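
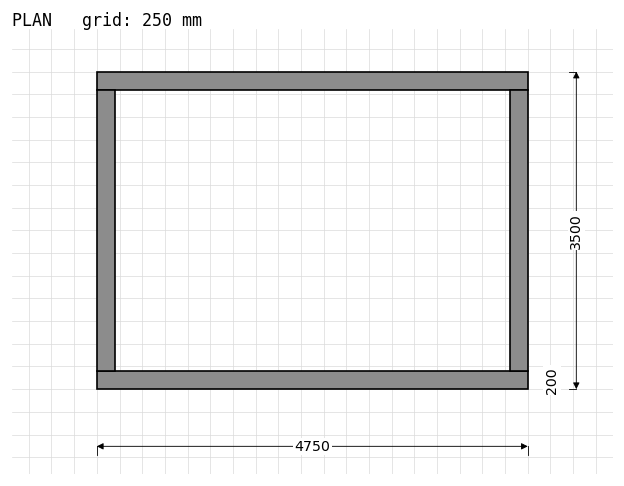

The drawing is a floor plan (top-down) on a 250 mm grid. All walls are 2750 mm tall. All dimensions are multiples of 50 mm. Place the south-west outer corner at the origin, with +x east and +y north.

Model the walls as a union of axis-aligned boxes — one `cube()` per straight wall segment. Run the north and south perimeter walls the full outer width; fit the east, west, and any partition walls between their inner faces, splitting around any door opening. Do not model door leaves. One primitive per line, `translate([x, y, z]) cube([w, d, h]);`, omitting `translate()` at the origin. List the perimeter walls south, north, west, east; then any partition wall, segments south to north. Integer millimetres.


cube([4750, 200, 2750]);
translate([0, 3300, 0]) cube([4750, 200, 2750]);
translate([0, 200, 0]) cube([200, 3100, 2750]);
translate([4550, 200, 0]) cube([200, 3100, 2750]);


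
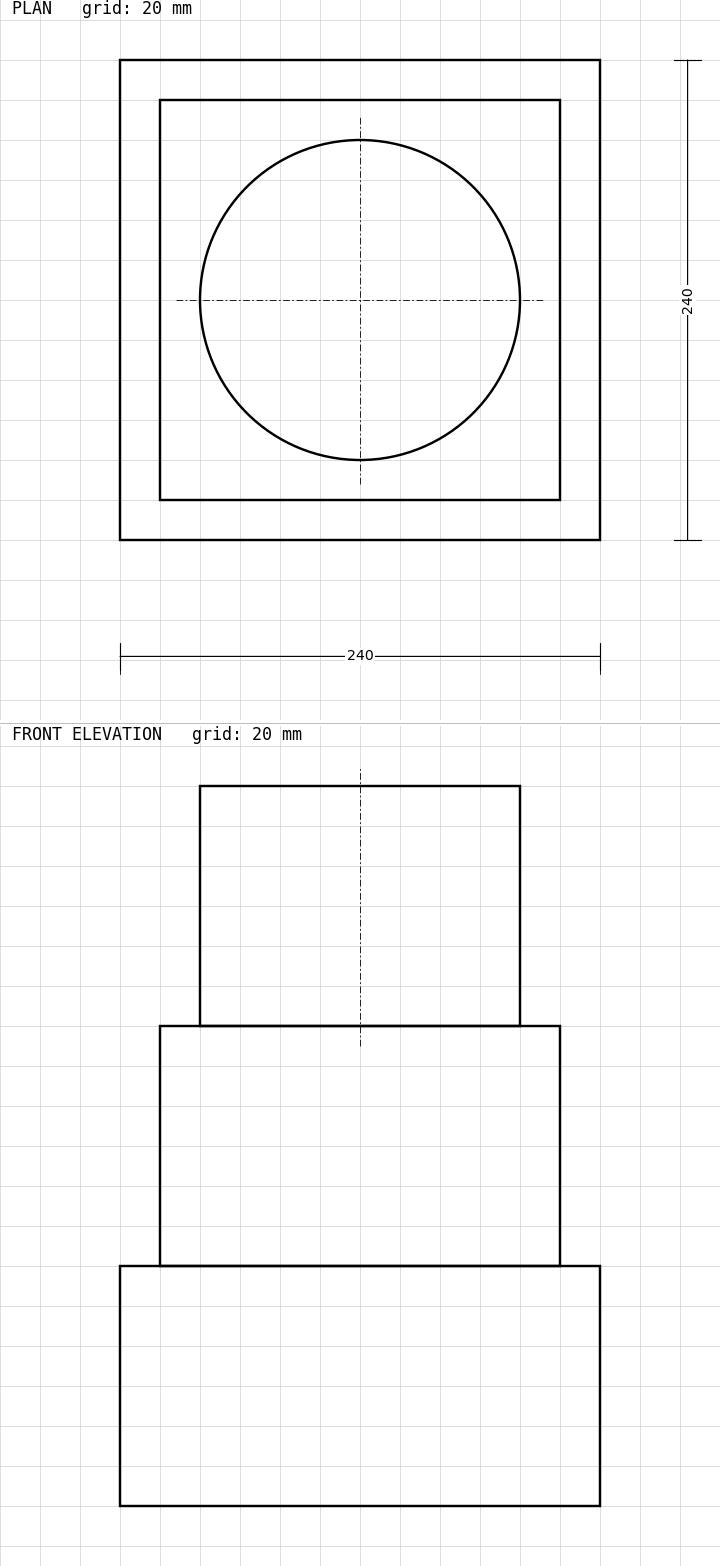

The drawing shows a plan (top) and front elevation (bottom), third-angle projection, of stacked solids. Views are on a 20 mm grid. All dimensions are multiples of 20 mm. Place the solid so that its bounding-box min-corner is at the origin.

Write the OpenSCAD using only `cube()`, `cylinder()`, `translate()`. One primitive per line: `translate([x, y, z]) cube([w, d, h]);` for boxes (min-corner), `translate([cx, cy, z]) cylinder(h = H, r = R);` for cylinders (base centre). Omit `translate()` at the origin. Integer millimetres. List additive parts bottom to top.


cube([240, 240, 120]);
translate([20, 20, 120]) cube([200, 200, 120]);
translate([120, 120, 240]) cylinder(h = 120, r = 80);


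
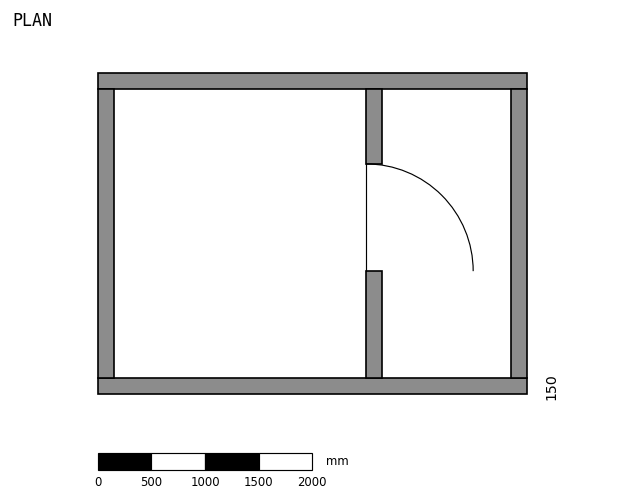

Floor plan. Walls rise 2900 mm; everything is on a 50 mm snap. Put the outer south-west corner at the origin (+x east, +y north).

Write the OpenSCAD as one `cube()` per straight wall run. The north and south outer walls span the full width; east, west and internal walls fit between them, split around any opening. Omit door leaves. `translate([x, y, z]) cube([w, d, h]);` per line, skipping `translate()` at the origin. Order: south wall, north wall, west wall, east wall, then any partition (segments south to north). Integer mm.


cube([4000, 150, 2900]);
translate([0, 2850, 0]) cube([4000, 150, 2900]);
translate([0, 150, 0]) cube([150, 2700, 2900]);
translate([3850, 150, 0]) cube([150, 2700, 2900]);
translate([2500, 150, 0]) cube([150, 1000, 2900]);
translate([2500, 2150, 0]) cube([150, 700, 2900]);


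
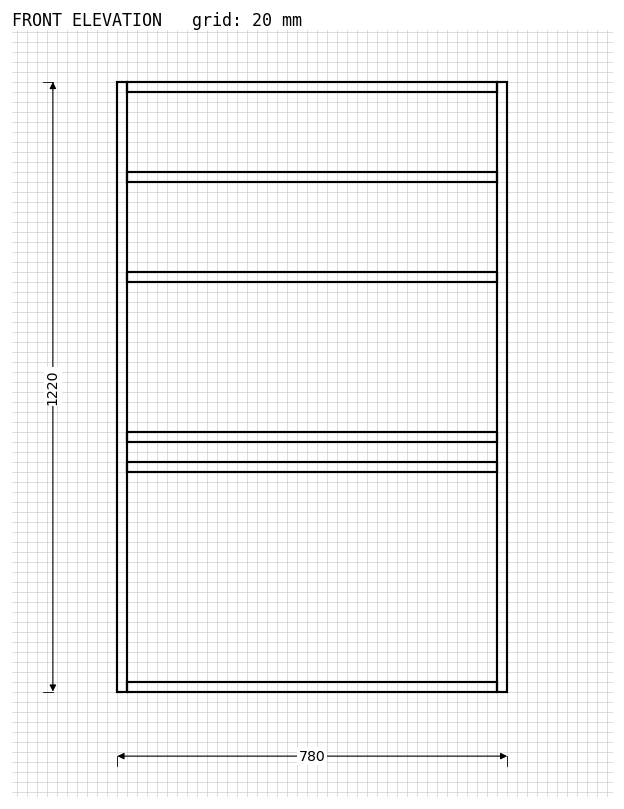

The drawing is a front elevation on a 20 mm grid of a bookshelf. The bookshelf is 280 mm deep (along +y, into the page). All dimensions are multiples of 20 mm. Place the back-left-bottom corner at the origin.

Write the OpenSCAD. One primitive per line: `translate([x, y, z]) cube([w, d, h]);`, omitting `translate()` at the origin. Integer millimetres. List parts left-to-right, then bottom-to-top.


cube([20, 280, 1220]);
translate([20, 0, 0]) cube([740, 280, 20]);
translate([20, 0, 440]) cube([740, 280, 20]);
translate([20, 0, 500]) cube([740, 280, 20]);
translate([20, 0, 820]) cube([740, 280, 20]);
translate([20, 0, 1020]) cube([740, 280, 20]);
translate([20, 0, 1200]) cube([740, 280, 20]);
translate([760, 0, 0]) cube([20, 280, 1220]);


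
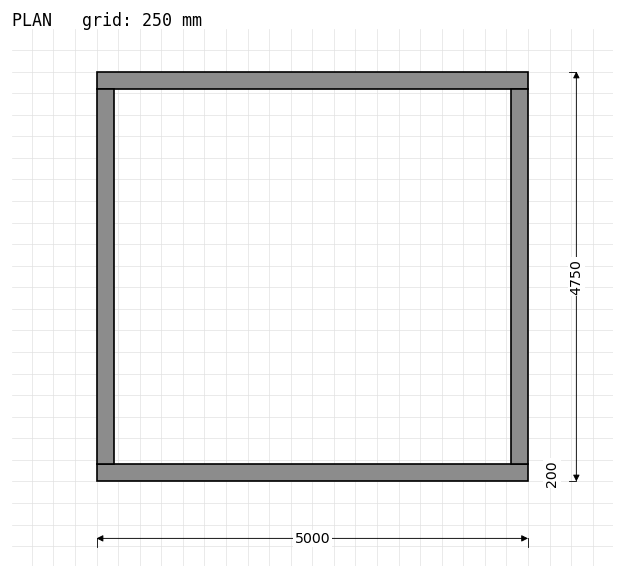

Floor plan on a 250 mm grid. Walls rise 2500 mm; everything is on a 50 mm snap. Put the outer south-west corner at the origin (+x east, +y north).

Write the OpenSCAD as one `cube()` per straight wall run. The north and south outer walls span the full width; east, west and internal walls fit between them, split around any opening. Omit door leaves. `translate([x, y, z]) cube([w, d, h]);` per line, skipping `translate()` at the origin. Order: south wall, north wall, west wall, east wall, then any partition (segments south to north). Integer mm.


cube([5000, 200, 2500]);
translate([0, 4550, 0]) cube([5000, 200, 2500]);
translate([0, 200, 0]) cube([200, 4350, 2500]);
translate([4800, 200, 0]) cube([200, 4350, 2500]);


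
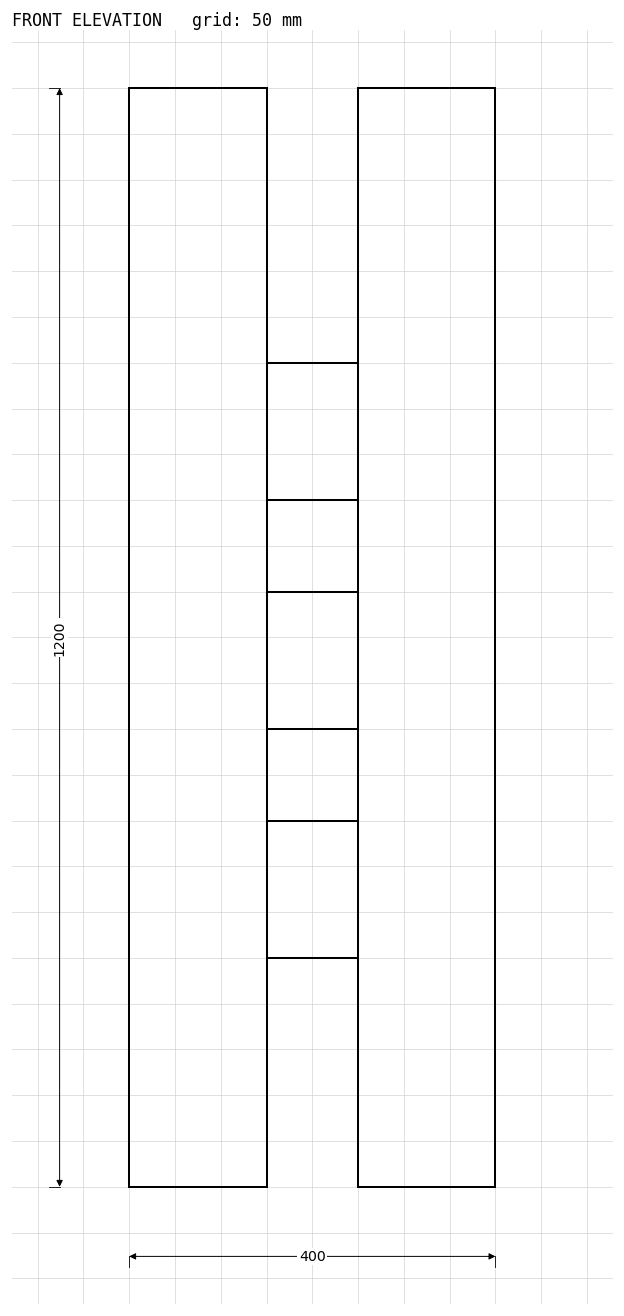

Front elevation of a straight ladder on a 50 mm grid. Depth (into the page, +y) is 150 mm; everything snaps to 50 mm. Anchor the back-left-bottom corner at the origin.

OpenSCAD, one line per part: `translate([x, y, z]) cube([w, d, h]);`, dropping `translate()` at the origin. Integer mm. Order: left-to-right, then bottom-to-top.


cube([150, 150, 1200]);
translate([150, 0, 250]) cube([100, 150, 150]);
translate([150, 0, 500]) cube([100, 150, 150]);
translate([150, 0, 750]) cube([100, 150, 150]);
translate([250, 0, 0]) cube([150, 150, 1200]);


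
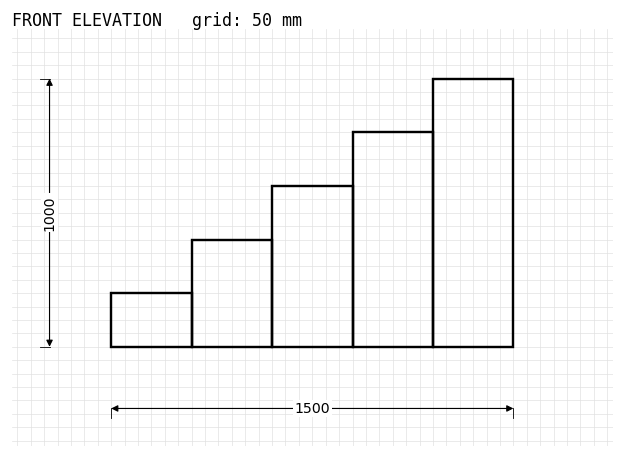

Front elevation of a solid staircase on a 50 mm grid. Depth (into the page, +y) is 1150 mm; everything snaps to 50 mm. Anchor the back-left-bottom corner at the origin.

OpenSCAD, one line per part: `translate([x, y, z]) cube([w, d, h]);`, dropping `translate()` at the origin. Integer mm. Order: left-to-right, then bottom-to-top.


cube([300, 1150, 200]);
translate([300, 0, 0]) cube([300, 1150, 400]);
translate([600, 0, 0]) cube([300, 1150, 600]);
translate([900, 0, 0]) cube([300, 1150, 800]);
translate([1200, 0, 0]) cube([300, 1150, 1000]);


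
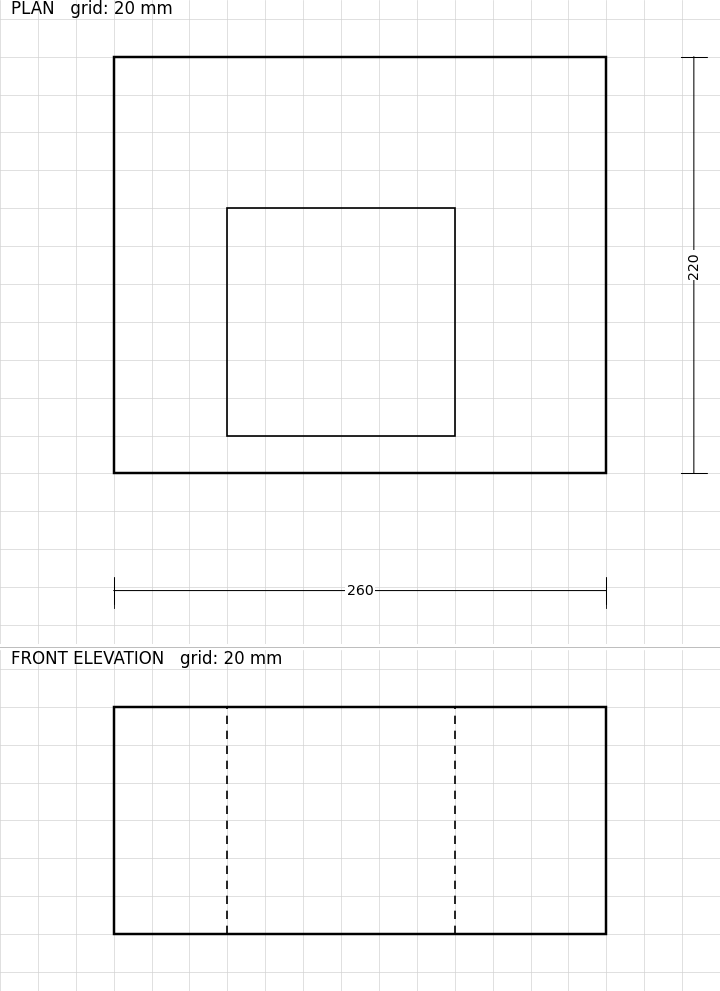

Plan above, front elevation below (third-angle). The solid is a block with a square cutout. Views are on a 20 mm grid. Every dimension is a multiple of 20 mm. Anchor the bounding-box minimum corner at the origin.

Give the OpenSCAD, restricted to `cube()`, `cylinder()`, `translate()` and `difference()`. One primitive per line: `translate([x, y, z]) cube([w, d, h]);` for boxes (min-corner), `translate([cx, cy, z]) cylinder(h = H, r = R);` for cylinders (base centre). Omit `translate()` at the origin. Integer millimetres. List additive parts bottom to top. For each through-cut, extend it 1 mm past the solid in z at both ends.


difference() {
  cube([260, 220, 120]);
  translate([60, 20, -1]) cube([120, 120, 122]);
}


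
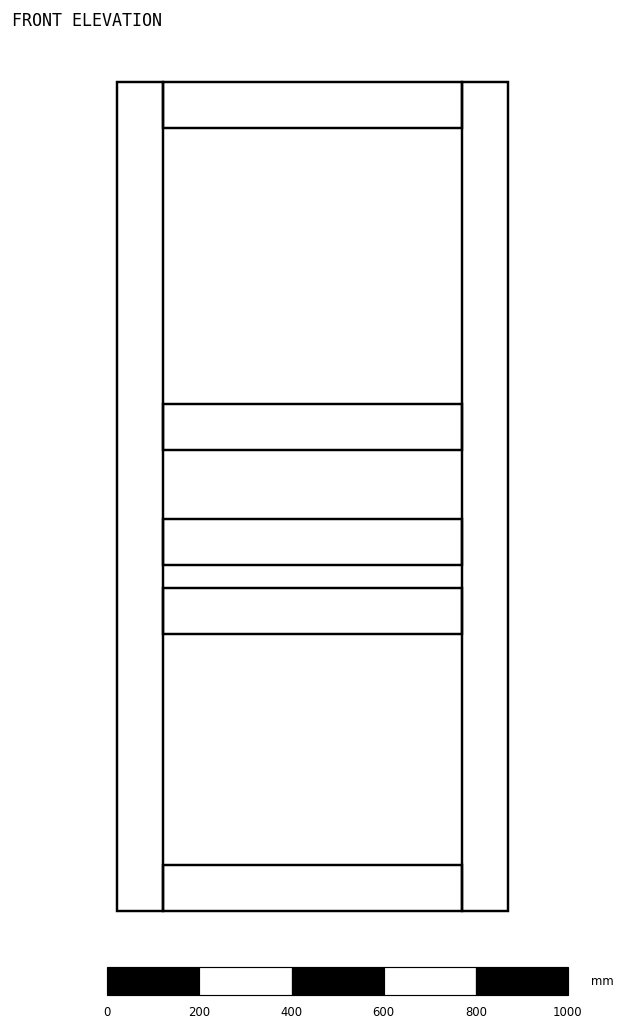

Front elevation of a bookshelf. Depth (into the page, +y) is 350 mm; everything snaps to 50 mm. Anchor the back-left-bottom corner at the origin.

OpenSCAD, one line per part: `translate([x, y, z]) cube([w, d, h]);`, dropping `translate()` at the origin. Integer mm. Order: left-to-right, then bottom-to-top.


cube([100, 350, 1800]);
translate([100, 0, 0]) cube([650, 350, 100]);
translate([100, 0, 600]) cube([650, 350, 100]);
translate([100, 0, 750]) cube([650, 350, 100]);
translate([100, 0, 1000]) cube([650, 350, 100]);
translate([100, 0, 1700]) cube([650, 350, 100]);
translate([750, 0, 0]) cube([100, 350, 1800]);


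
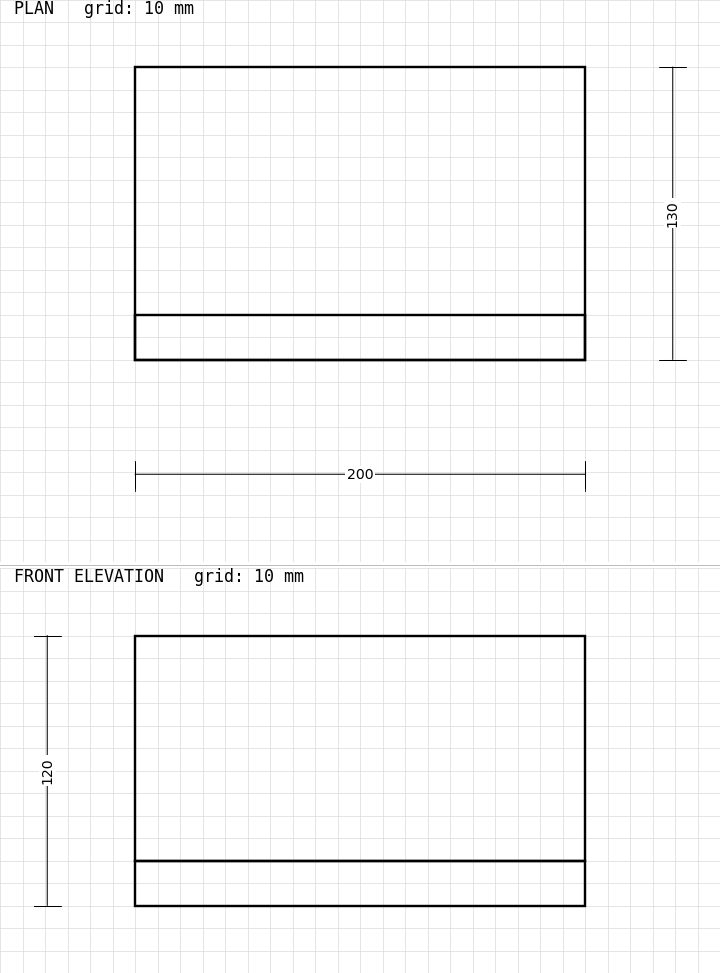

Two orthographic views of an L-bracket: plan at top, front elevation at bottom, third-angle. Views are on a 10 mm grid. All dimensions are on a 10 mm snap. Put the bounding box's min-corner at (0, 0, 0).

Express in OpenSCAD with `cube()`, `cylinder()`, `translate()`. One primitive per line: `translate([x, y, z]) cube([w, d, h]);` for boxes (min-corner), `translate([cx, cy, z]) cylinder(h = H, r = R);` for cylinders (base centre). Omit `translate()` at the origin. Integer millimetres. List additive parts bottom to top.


cube([200, 130, 20]);
translate([0, 0, 20]) cube([200, 20, 100]);


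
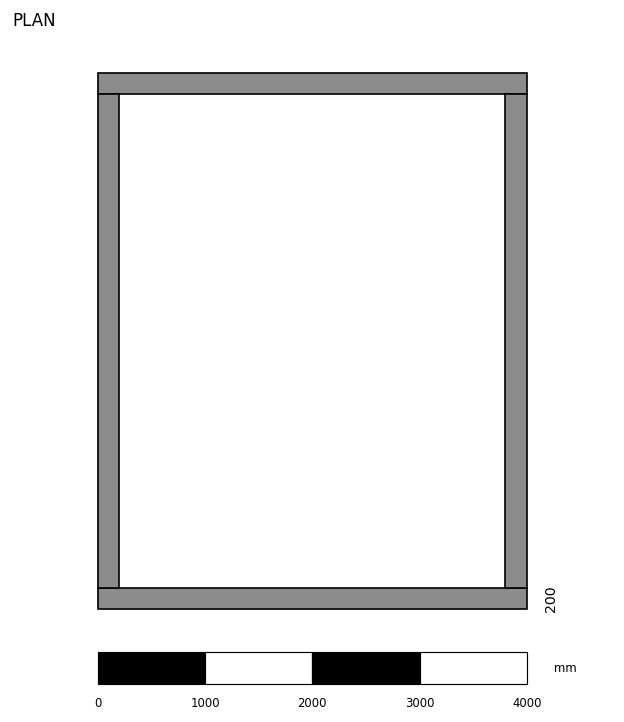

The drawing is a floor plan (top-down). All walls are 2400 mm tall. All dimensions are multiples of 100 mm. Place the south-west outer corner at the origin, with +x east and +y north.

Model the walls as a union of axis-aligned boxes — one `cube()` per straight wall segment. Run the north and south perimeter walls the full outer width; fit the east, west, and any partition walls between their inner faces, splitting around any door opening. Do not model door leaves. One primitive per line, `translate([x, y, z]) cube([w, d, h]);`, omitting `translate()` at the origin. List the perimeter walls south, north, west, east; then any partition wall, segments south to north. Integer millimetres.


cube([4000, 200, 2400]);
translate([0, 4800, 0]) cube([4000, 200, 2400]);
translate([0, 200, 0]) cube([200, 4600, 2400]);
translate([3800, 200, 0]) cube([200, 4600, 2400]);


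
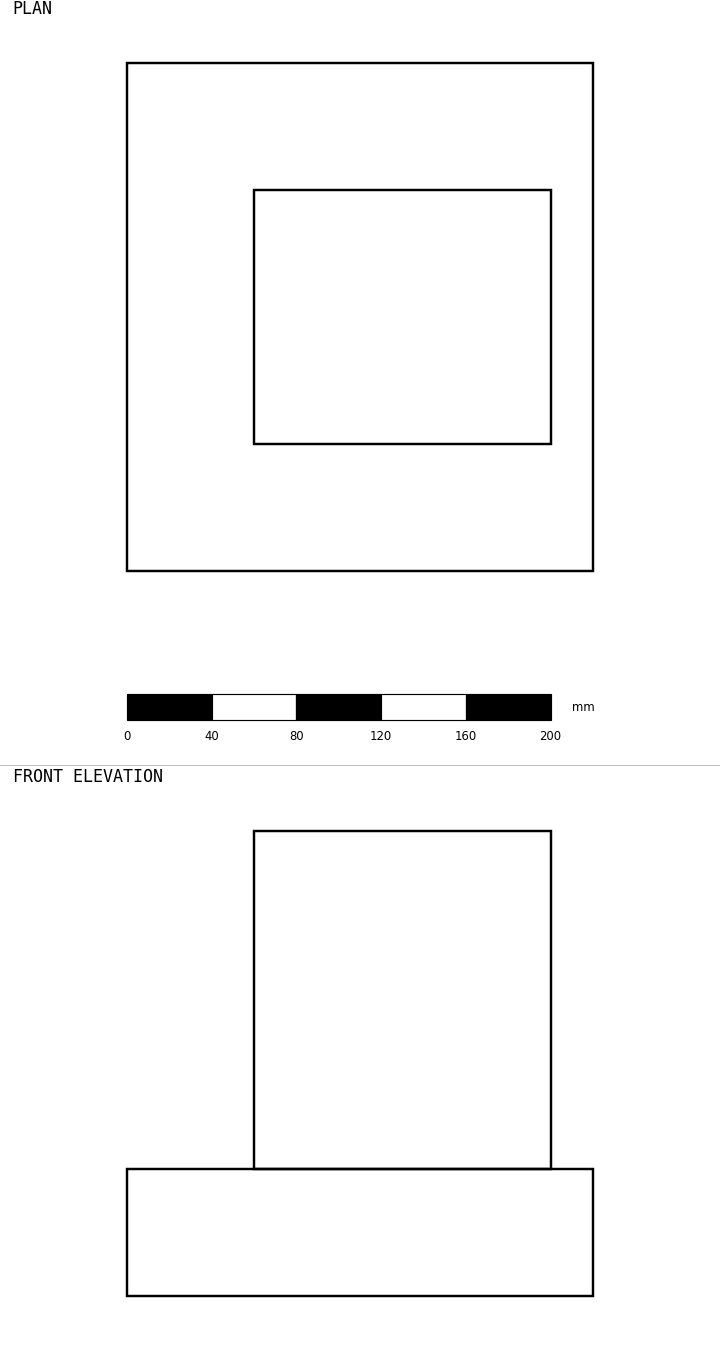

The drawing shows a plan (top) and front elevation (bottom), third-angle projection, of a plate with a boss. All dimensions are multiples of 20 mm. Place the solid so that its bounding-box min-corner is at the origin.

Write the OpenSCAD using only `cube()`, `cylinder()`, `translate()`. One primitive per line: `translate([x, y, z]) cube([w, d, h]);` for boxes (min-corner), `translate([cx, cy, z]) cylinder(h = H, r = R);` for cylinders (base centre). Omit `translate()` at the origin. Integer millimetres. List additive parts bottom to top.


cube([220, 240, 60]);
translate([60, 60, 60]) cube([140, 120, 160]);


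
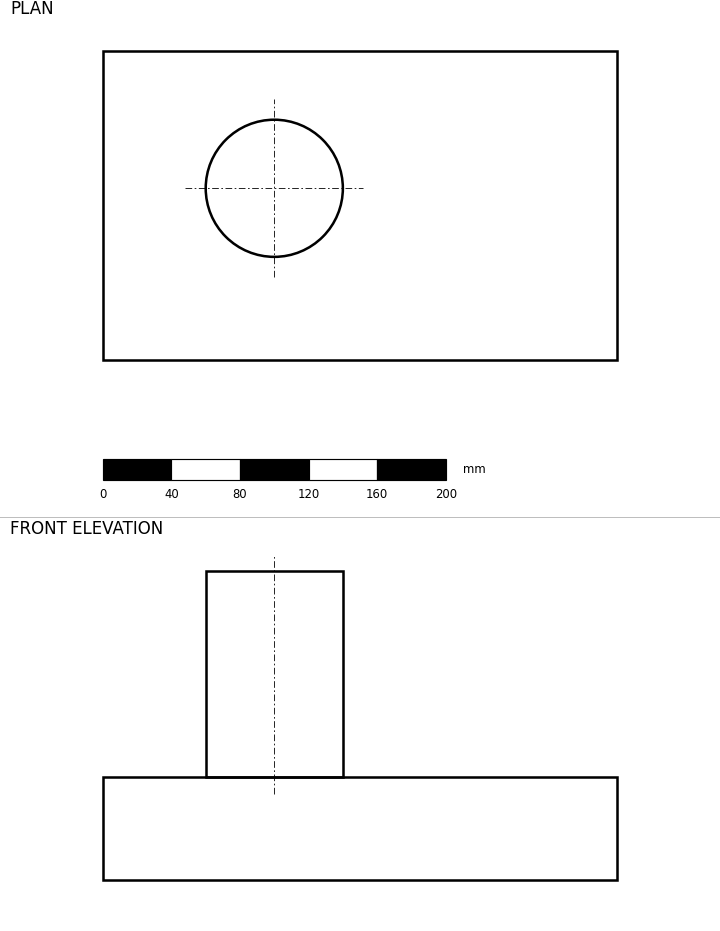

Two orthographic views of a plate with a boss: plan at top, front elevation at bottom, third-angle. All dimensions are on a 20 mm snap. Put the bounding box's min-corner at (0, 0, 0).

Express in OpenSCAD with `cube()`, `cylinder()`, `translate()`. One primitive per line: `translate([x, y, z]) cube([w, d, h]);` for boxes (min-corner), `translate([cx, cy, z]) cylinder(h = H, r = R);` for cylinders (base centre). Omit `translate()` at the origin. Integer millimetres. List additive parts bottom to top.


cube([300, 180, 60]);
translate([100, 100, 60]) cylinder(h = 120, r = 40);


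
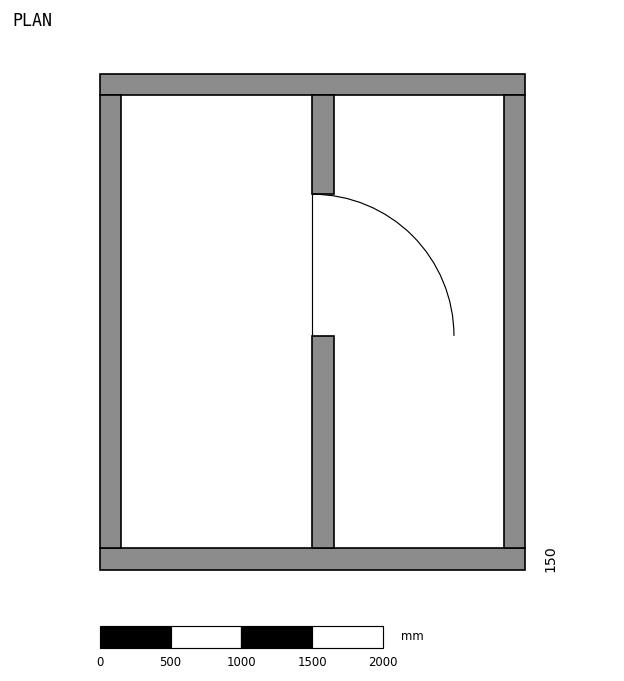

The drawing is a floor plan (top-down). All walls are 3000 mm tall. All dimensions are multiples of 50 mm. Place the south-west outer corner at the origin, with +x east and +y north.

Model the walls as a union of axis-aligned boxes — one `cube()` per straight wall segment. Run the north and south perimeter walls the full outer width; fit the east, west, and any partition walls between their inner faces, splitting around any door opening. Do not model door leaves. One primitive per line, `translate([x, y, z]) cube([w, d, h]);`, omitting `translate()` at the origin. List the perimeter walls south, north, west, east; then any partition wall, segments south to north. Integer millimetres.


cube([3000, 150, 3000]);
translate([0, 3350, 0]) cube([3000, 150, 3000]);
translate([0, 150, 0]) cube([150, 3200, 3000]);
translate([2850, 150, 0]) cube([150, 3200, 3000]);
translate([1500, 150, 0]) cube([150, 1500, 3000]);
translate([1500, 2650, 0]) cube([150, 700, 3000]);


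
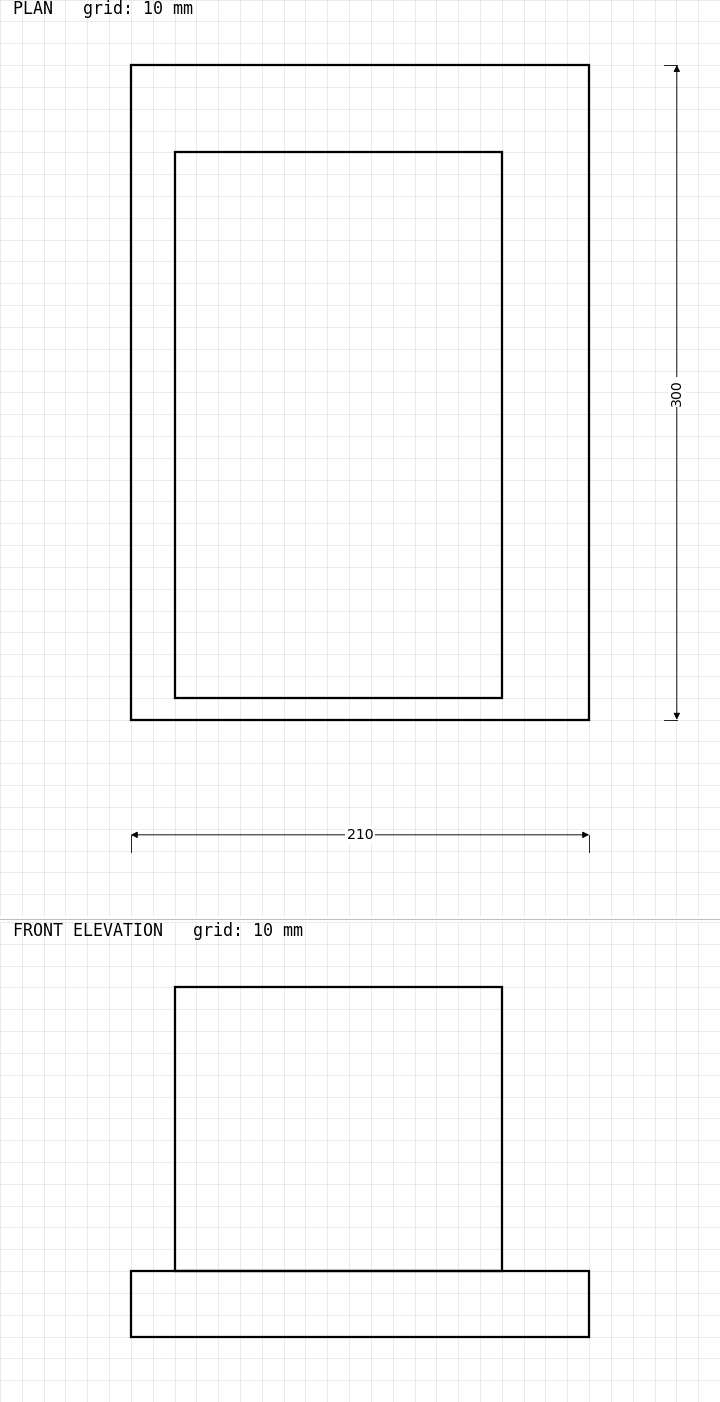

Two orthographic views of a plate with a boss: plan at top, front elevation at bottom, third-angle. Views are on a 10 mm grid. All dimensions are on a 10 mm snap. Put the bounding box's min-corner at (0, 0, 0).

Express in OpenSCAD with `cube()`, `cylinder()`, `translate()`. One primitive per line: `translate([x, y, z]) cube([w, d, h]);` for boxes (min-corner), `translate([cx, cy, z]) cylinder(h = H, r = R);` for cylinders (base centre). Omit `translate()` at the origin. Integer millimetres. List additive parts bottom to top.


cube([210, 300, 30]);
translate([20, 10, 30]) cube([150, 250, 130]);


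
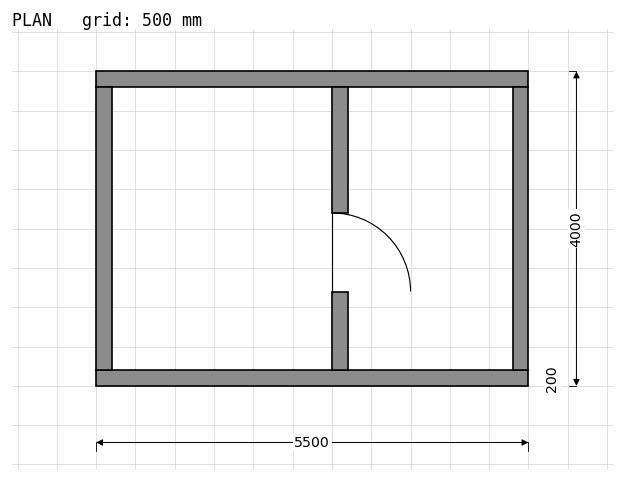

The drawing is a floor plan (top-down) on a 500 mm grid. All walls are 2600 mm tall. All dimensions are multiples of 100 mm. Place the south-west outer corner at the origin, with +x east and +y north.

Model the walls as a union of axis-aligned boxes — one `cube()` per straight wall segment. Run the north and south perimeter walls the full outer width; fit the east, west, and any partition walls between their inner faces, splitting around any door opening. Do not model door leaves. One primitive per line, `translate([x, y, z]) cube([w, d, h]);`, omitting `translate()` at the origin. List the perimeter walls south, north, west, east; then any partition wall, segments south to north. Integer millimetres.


cube([5500, 200, 2600]);
translate([0, 3800, 0]) cube([5500, 200, 2600]);
translate([0, 200, 0]) cube([200, 3600, 2600]);
translate([5300, 200, 0]) cube([200, 3600, 2600]);
translate([3000, 200, 0]) cube([200, 1000, 2600]);
translate([3000, 2200, 0]) cube([200, 1600, 2600]);


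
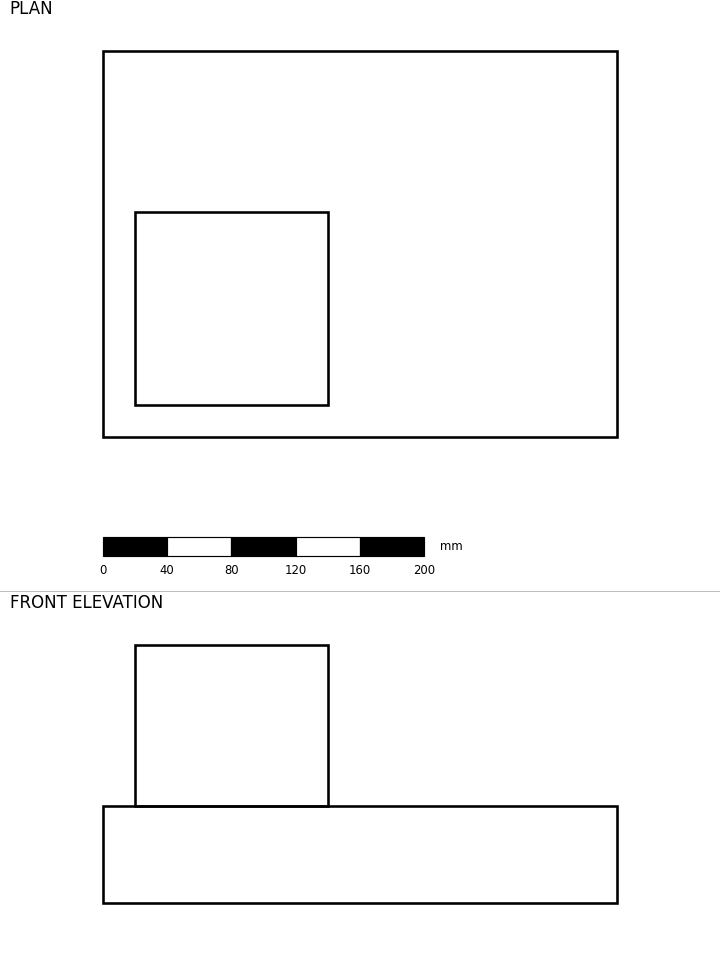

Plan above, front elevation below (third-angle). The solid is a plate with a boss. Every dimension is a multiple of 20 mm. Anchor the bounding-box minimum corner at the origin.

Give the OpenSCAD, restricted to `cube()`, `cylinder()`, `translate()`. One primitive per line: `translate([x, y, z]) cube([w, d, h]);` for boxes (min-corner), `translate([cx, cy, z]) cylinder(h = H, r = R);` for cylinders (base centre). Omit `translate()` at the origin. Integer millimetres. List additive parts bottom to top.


cube([320, 240, 60]);
translate([20, 20, 60]) cube([120, 120, 100]);


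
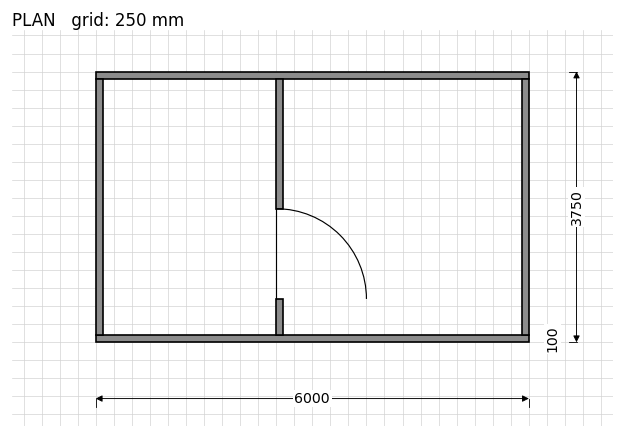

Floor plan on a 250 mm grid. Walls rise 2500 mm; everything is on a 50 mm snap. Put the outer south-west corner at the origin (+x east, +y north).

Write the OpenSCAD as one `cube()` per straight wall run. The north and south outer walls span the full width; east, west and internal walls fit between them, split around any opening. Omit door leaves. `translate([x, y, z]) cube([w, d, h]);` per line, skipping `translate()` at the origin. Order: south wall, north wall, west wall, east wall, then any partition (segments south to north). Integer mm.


cube([6000, 100, 2500]);
translate([0, 3650, 0]) cube([6000, 100, 2500]);
translate([0, 100, 0]) cube([100, 3550, 2500]);
translate([5900, 100, 0]) cube([100, 3550, 2500]);
translate([2500, 100, 0]) cube([100, 500, 2500]);
translate([2500, 1850, 0]) cube([100, 1800, 2500]);


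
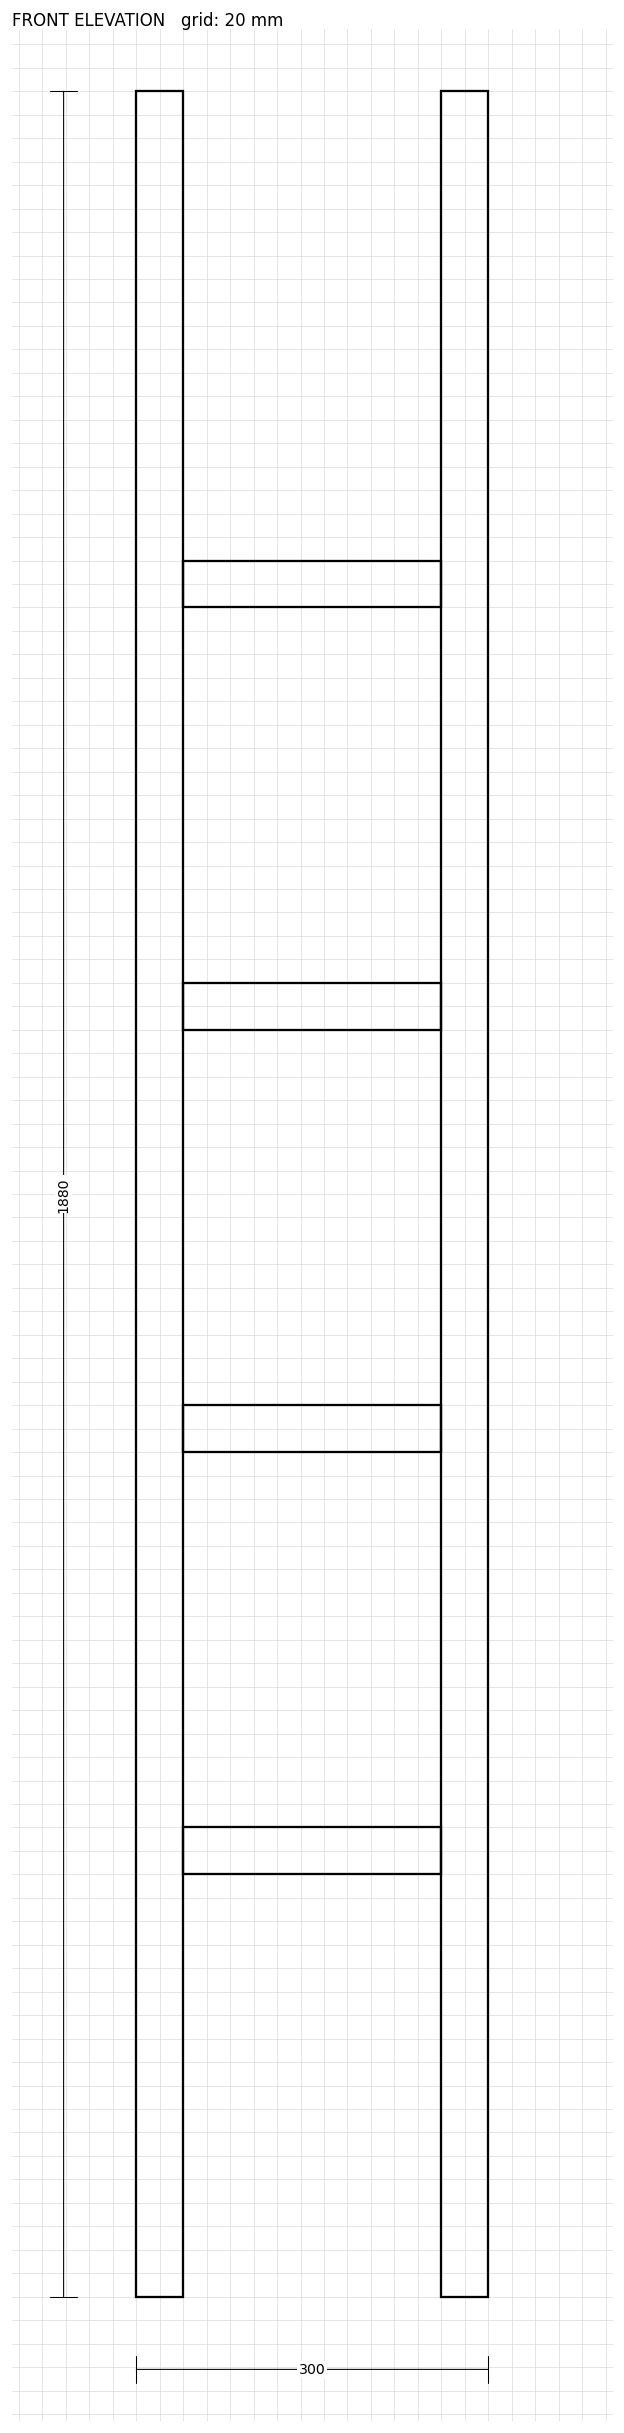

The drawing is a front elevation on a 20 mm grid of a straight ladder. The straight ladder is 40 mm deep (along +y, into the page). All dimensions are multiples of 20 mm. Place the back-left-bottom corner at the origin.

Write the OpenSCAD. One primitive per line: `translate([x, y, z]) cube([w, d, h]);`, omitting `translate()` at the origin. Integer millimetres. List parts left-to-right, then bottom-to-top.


cube([40, 40, 1880]);
translate([40, 0, 360]) cube([220, 40, 40]);
translate([40, 0, 720]) cube([220, 40, 40]);
translate([40, 0, 1080]) cube([220, 40, 40]);
translate([40, 0, 1440]) cube([220, 40, 40]);
translate([260, 0, 0]) cube([40, 40, 1880]);


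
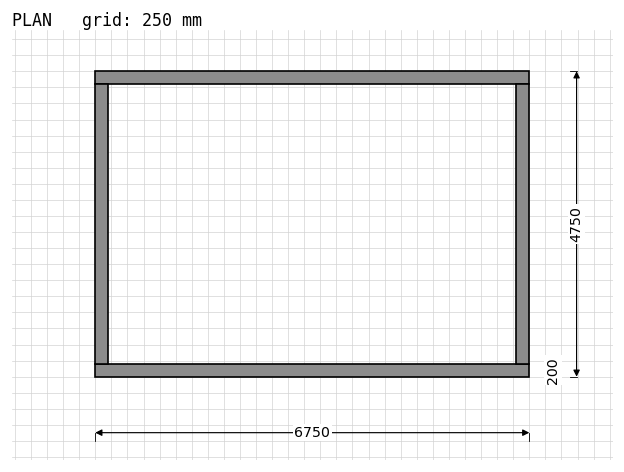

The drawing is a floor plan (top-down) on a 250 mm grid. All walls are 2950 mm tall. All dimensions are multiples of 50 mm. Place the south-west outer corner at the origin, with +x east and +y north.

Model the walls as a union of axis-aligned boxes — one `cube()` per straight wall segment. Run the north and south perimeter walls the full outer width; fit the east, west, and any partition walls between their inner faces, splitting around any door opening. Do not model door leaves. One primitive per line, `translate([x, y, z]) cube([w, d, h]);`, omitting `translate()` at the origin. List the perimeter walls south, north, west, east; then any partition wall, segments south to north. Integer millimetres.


cube([6750, 200, 2950]);
translate([0, 4550, 0]) cube([6750, 200, 2950]);
translate([0, 200, 0]) cube([200, 4350, 2950]);
translate([6550, 200, 0]) cube([200, 4350, 2950]);


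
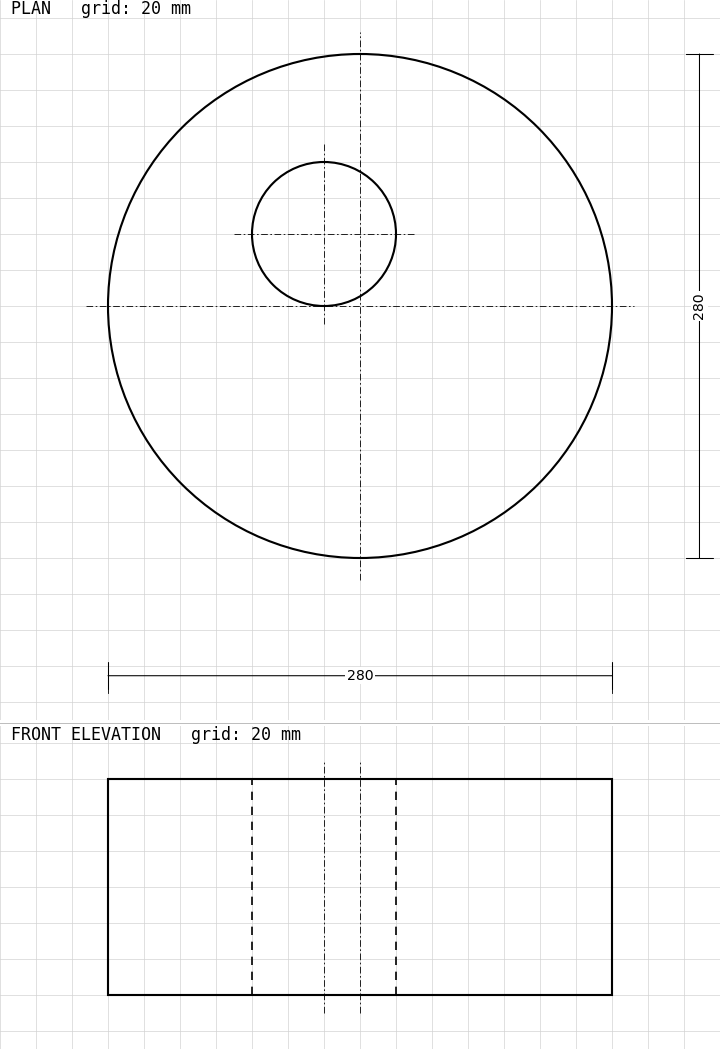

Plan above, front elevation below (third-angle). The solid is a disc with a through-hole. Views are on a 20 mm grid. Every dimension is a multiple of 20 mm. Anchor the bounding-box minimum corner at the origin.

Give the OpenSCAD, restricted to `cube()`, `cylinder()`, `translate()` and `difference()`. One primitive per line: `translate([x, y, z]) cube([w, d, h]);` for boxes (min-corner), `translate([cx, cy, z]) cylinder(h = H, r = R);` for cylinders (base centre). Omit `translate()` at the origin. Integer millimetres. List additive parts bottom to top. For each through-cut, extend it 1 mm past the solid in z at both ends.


difference() {
  translate([140, 140, 0]) cylinder(h = 120, r = 140);
  translate([120, 180, -1]) cylinder(h = 122, r = 40);
}


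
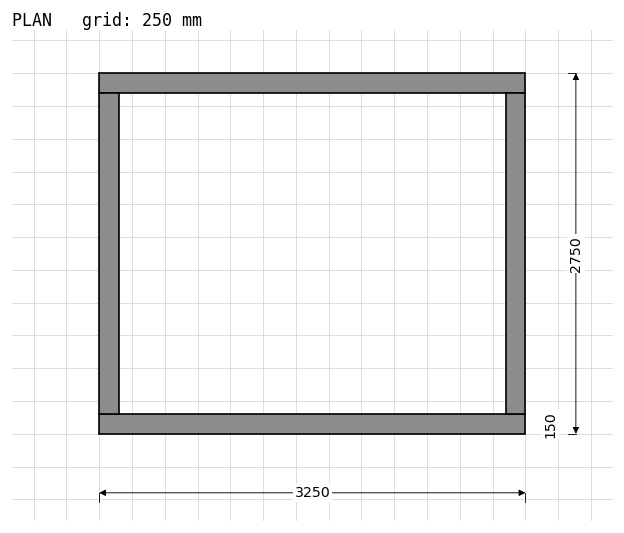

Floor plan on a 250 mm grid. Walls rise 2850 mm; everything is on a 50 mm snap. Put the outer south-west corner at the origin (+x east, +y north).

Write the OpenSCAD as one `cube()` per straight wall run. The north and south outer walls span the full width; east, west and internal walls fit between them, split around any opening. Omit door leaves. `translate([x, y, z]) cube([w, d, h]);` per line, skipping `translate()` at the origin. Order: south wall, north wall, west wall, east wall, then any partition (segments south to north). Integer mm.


cube([3250, 150, 2850]);
translate([0, 2600, 0]) cube([3250, 150, 2850]);
translate([0, 150, 0]) cube([150, 2450, 2850]);
translate([3100, 150, 0]) cube([150, 2450, 2850]);


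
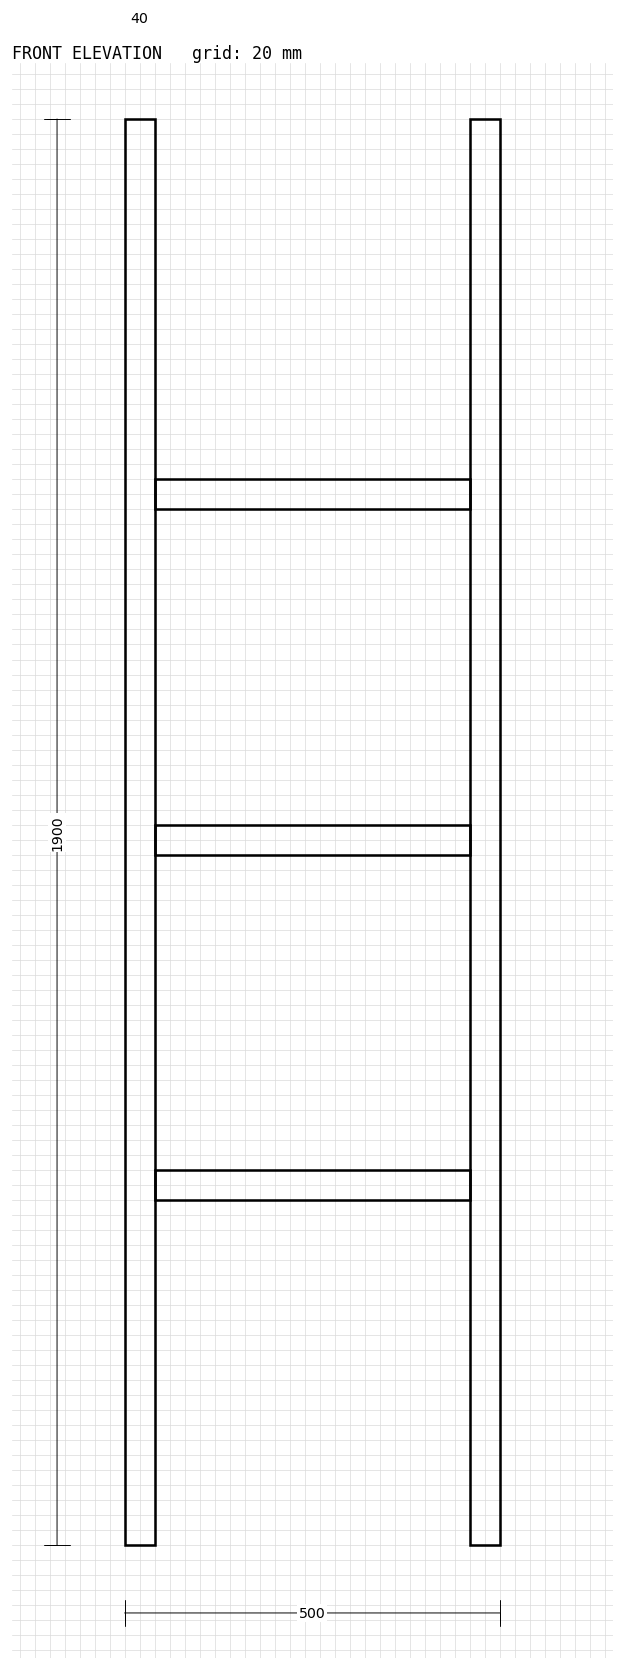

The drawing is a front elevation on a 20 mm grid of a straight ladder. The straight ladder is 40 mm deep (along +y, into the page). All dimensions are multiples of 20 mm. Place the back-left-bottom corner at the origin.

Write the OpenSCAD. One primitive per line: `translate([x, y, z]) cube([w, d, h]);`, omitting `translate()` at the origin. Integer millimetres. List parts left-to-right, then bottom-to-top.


cube([40, 40, 1900]);
translate([40, 0, 460]) cube([420, 40, 40]);
translate([40, 0, 920]) cube([420, 40, 40]);
translate([40, 0, 1380]) cube([420, 40, 40]);
translate([460, 0, 0]) cube([40, 40, 1900]);


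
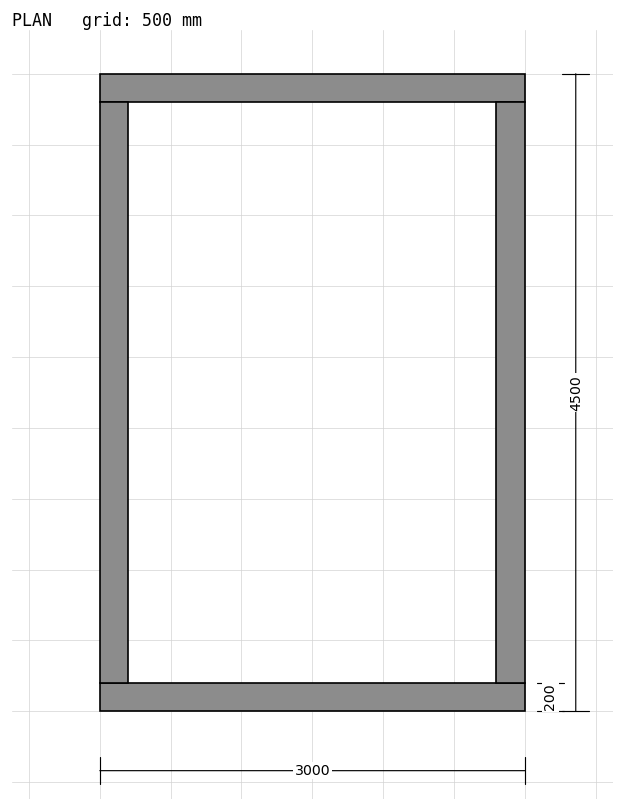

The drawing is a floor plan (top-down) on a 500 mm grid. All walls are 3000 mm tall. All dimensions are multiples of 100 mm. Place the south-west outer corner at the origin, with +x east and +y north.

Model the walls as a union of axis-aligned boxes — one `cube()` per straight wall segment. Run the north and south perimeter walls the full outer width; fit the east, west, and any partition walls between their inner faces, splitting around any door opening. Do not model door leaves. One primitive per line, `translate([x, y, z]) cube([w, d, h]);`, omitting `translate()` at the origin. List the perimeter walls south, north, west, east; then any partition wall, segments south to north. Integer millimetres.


cube([3000, 200, 3000]);
translate([0, 4300, 0]) cube([3000, 200, 3000]);
translate([0, 200, 0]) cube([200, 4100, 3000]);
translate([2800, 200, 0]) cube([200, 4100, 3000]);


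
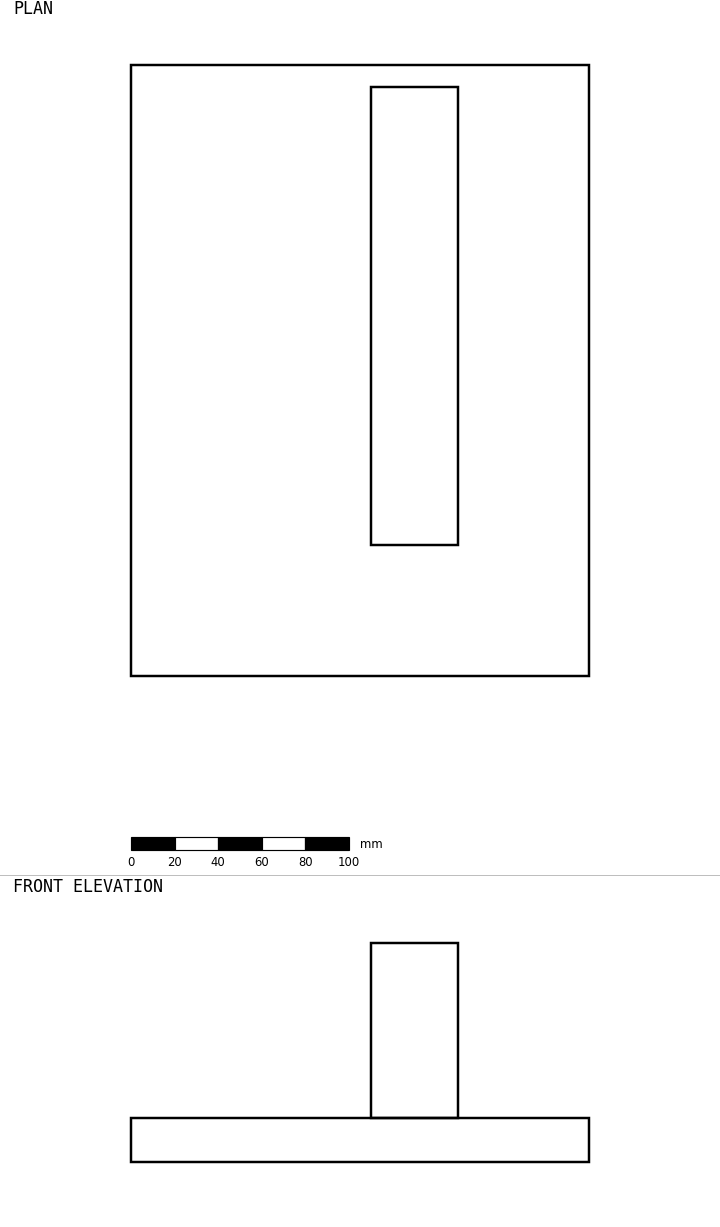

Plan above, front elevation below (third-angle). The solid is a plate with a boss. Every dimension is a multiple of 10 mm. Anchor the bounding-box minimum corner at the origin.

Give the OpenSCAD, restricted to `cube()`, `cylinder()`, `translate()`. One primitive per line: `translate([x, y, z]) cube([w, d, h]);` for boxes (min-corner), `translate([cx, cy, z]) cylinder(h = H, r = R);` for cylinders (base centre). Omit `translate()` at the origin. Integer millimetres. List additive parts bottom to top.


cube([210, 280, 20]);
translate([110, 60, 20]) cube([40, 210, 80]);


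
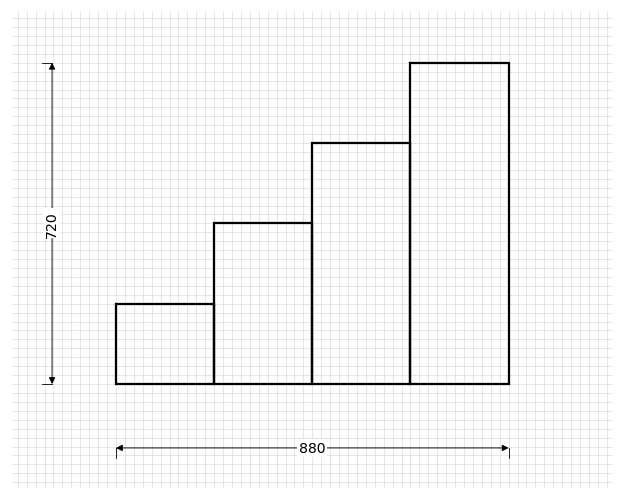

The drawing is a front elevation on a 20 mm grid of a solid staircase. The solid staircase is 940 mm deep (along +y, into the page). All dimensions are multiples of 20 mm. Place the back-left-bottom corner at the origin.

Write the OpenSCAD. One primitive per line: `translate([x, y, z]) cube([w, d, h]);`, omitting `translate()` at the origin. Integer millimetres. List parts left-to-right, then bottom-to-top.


cube([220, 940, 180]);
translate([220, 0, 0]) cube([220, 940, 360]);
translate([440, 0, 0]) cube([220, 940, 540]);
translate([660, 0, 0]) cube([220, 940, 720]);


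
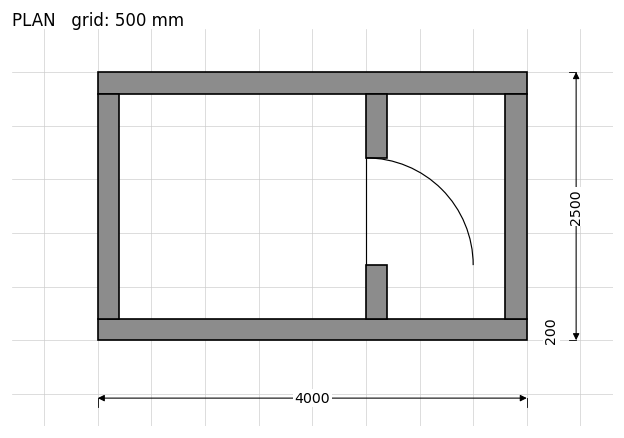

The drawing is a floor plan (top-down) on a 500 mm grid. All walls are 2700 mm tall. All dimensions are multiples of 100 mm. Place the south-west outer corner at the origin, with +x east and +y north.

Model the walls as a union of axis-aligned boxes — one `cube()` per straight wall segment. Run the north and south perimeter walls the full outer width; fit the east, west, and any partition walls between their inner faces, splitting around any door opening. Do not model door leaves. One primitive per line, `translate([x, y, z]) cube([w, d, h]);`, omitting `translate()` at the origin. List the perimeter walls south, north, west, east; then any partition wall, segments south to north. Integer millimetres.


cube([4000, 200, 2700]);
translate([0, 2300, 0]) cube([4000, 200, 2700]);
translate([0, 200, 0]) cube([200, 2100, 2700]);
translate([3800, 200, 0]) cube([200, 2100, 2700]);
translate([2500, 200, 0]) cube([200, 500, 2700]);
translate([2500, 1700, 0]) cube([200, 600, 2700]);


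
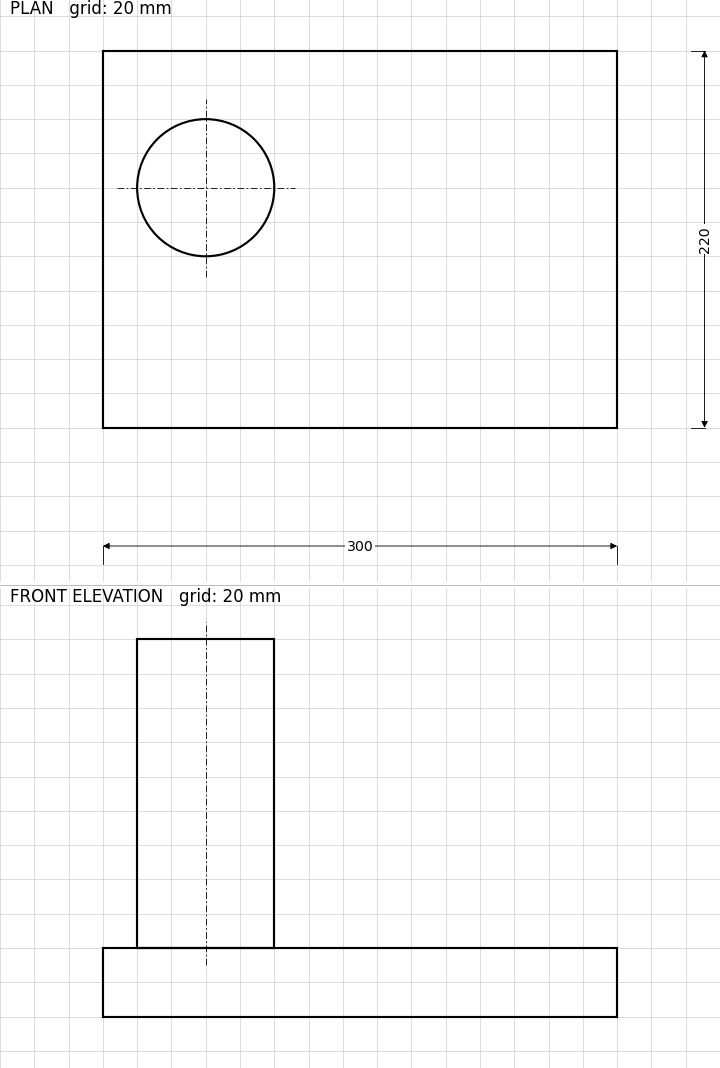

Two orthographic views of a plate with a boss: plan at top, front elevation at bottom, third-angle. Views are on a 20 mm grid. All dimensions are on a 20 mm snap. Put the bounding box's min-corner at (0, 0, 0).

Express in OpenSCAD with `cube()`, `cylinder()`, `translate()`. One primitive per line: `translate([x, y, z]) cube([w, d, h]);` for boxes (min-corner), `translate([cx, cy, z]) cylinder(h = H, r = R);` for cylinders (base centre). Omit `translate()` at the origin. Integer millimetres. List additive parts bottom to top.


cube([300, 220, 40]);
translate([60, 140, 40]) cylinder(h = 180, r = 40);


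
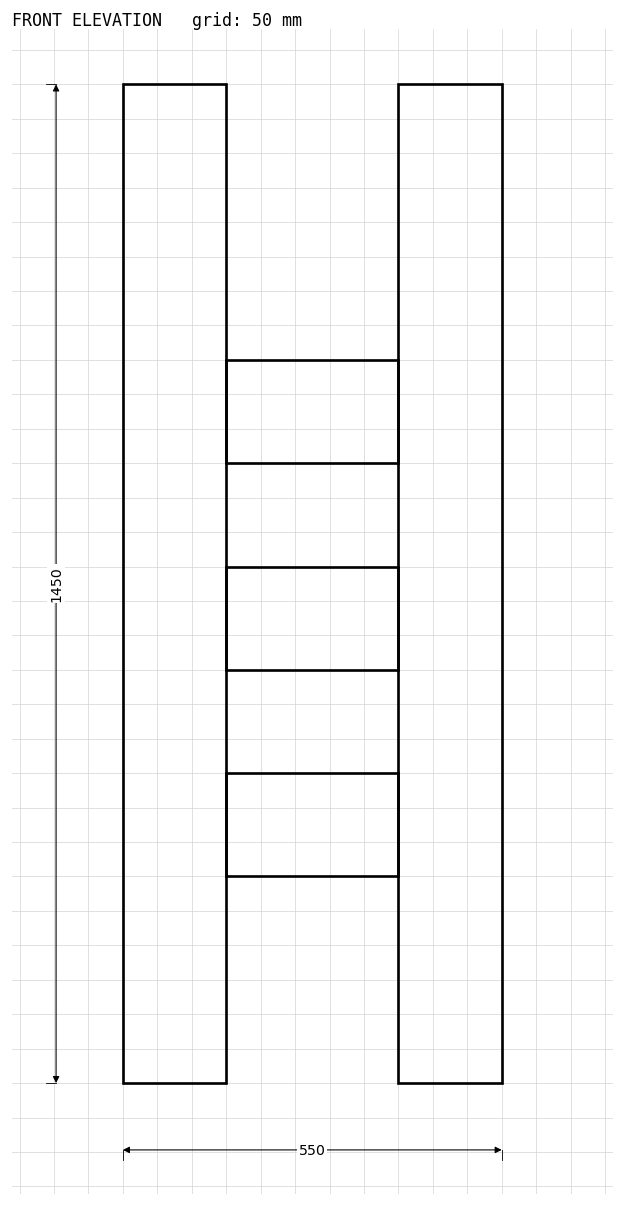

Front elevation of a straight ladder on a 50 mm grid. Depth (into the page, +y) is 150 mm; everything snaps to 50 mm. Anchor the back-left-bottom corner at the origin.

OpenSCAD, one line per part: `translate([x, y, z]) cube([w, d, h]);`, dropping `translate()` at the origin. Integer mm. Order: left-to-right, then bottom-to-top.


cube([150, 150, 1450]);
translate([150, 0, 300]) cube([250, 150, 150]);
translate([150, 0, 600]) cube([250, 150, 150]);
translate([150, 0, 900]) cube([250, 150, 150]);
translate([400, 0, 0]) cube([150, 150, 1450]);


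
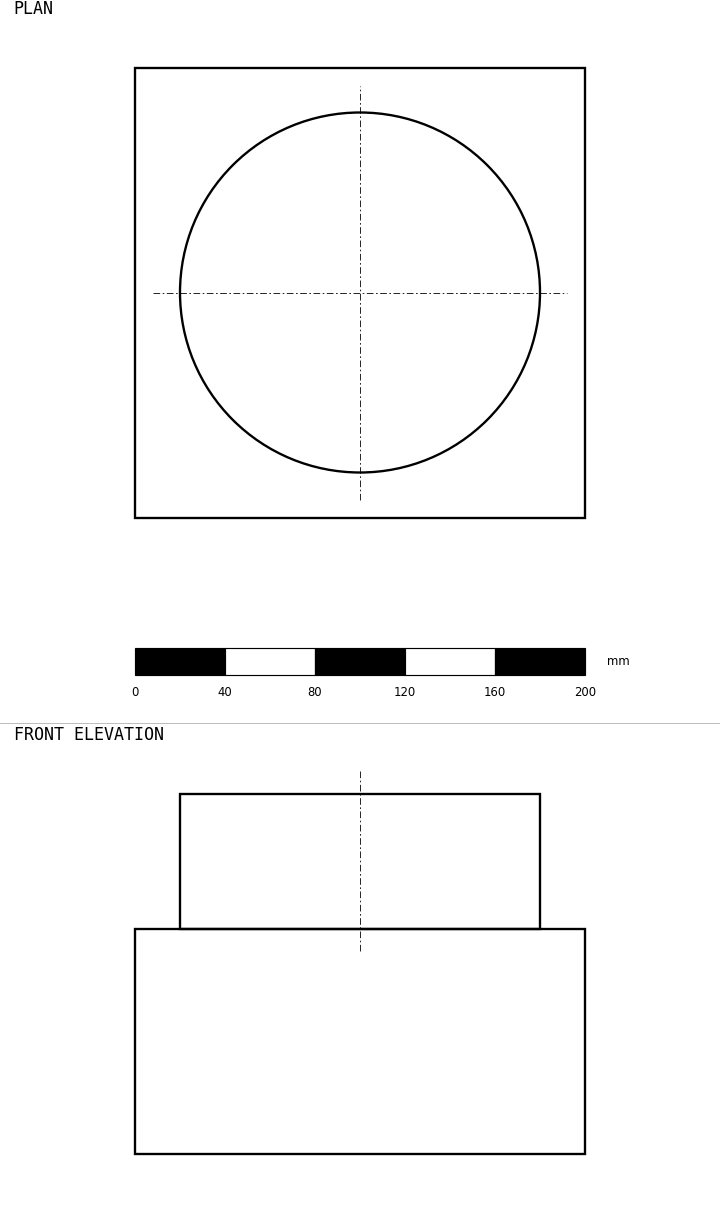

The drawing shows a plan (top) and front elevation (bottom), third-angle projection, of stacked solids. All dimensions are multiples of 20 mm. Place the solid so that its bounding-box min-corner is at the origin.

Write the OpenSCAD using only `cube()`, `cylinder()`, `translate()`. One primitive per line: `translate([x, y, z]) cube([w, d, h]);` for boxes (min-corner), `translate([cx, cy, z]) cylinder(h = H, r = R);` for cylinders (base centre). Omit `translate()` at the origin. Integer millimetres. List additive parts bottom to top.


cube([200, 200, 100]);
translate([100, 100, 100]) cylinder(h = 60, r = 80);


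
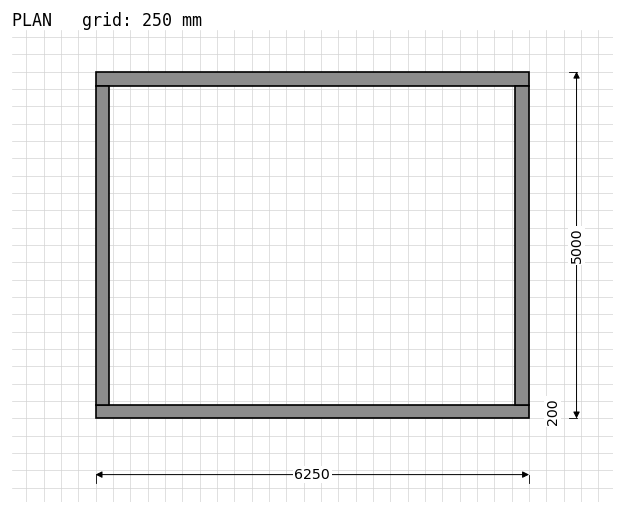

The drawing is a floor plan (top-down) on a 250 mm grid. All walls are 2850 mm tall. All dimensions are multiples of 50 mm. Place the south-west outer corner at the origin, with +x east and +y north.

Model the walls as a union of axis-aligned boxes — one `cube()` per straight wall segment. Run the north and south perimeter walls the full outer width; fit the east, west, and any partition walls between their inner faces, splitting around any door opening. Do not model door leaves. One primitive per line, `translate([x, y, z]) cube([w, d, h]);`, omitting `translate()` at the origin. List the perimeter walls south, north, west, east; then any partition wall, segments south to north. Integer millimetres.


cube([6250, 200, 2850]);
translate([0, 4800, 0]) cube([6250, 200, 2850]);
translate([0, 200, 0]) cube([200, 4600, 2850]);
translate([6050, 200, 0]) cube([200, 4600, 2850]);


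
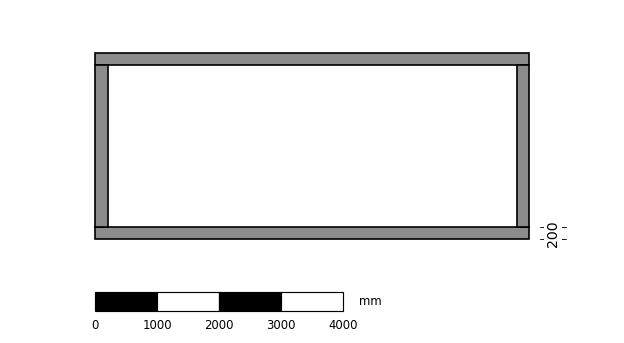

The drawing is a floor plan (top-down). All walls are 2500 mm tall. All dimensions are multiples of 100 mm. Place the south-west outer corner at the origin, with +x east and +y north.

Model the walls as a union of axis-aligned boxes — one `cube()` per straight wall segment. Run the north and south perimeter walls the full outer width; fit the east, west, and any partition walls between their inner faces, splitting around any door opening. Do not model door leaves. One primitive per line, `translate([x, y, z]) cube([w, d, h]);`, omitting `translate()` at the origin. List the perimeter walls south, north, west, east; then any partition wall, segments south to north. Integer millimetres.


cube([7000, 200, 2500]);
translate([0, 2800, 0]) cube([7000, 200, 2500]);
translate([0, 200, 0]) cube([200, 2600, 2500]);
translate([6800, 200, 0]) cube([200, 2600, 2500]);


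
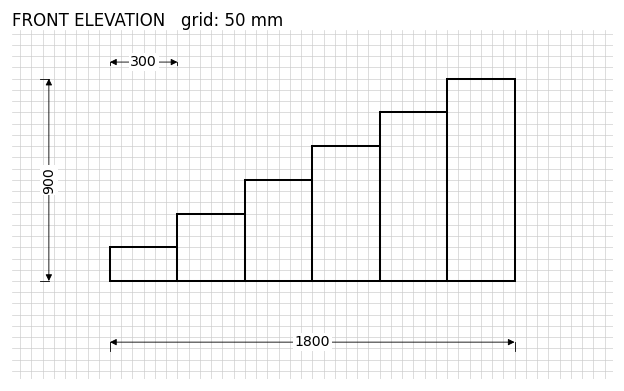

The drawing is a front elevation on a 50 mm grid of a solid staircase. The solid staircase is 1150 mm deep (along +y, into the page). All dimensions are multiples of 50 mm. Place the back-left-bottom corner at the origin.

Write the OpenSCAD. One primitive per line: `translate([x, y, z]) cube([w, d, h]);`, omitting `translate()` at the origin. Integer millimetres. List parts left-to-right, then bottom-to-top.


cube([300, 1150, 150]);
translate([300, 0, 0]) cube([300, 1150, 300]);
translate([600, 0, 0]) cube([300, 1150, 450]);
translate([900, 0, 0]) cube([300, 1150, 600]);
translate([1200, 0, 0]) cube([300, 1150, 750]);
translate([1500, 0, 0]) cube([300, 1150, 900]);


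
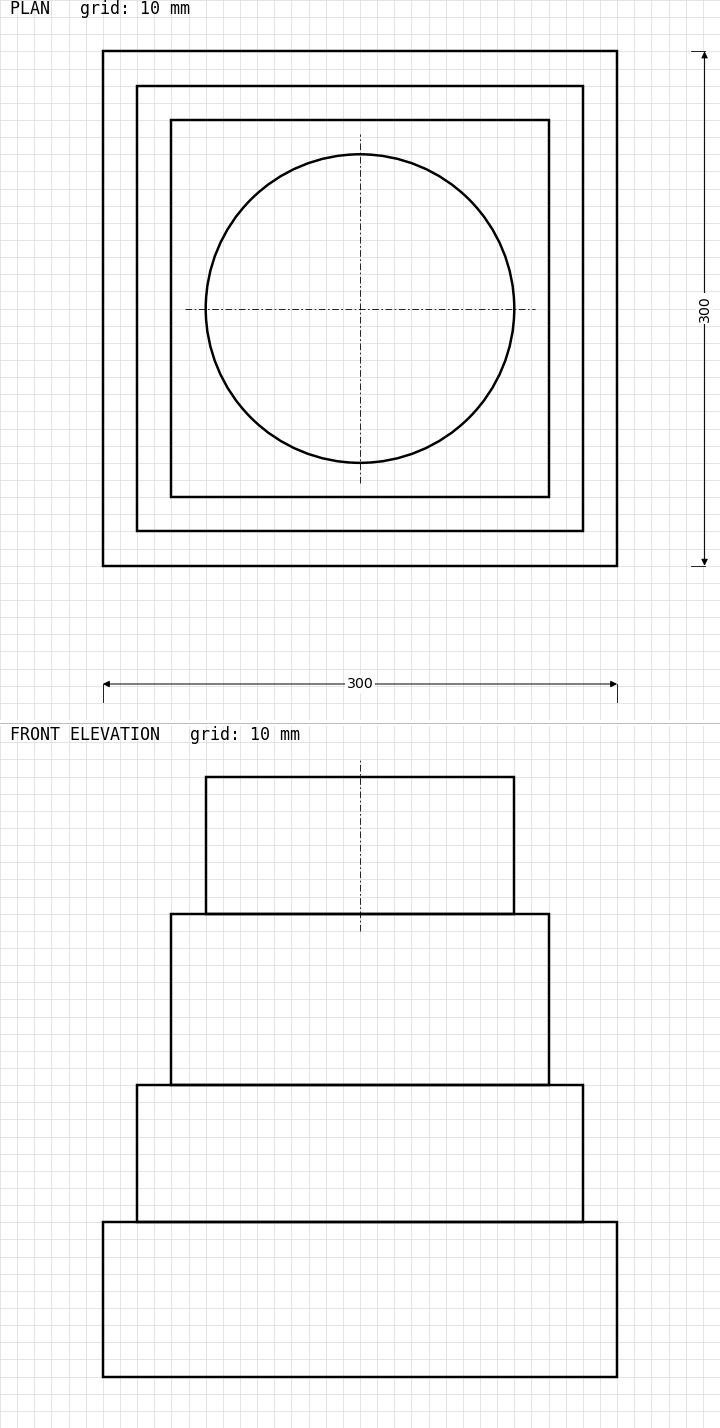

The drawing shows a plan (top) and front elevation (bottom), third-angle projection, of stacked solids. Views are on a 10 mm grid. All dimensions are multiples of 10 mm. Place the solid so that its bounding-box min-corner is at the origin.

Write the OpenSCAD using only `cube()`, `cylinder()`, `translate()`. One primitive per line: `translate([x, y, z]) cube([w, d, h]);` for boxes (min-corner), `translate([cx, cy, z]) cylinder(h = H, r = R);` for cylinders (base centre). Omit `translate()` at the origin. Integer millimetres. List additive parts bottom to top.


cube([300, 300, 90]);
translate([20, 20, 90]) cube([260, 260, 80]);
translate([40, 40, 170]) cube([220, 220, 100]);
translate([150, 150, 270]) cylinder(h = 80, r = 90);


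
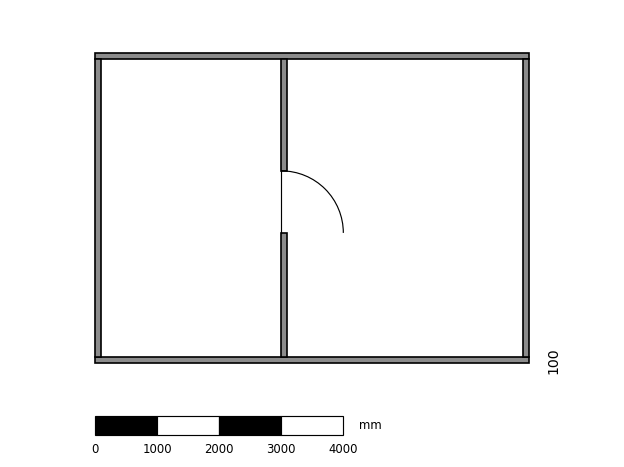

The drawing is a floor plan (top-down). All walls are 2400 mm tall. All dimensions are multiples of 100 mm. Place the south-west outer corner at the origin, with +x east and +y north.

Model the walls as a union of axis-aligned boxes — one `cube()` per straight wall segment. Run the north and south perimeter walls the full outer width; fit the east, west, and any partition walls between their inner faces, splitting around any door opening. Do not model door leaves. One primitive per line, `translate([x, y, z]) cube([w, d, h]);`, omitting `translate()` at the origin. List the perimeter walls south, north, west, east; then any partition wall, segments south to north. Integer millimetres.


cube([7000, 100, 2400]);
translate([0, 4900, 0]) cube([7000, 100, 2400]);
translate([0, 100, 0]) cube([100, 4800, 2400]);
translate([6900, 100, 0]) cube([100, 4800, 2400]);
translate([3000, 100, 0]) cube([100, 2000, 2400]);
translate([3000, 3100, 0]) cube([100, 1800, 2400]);


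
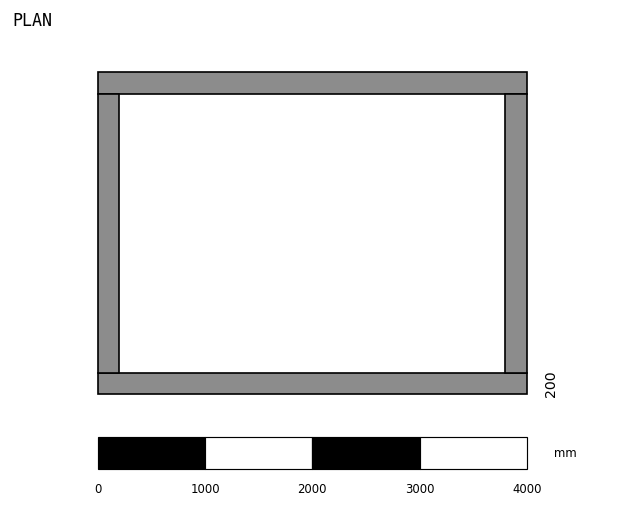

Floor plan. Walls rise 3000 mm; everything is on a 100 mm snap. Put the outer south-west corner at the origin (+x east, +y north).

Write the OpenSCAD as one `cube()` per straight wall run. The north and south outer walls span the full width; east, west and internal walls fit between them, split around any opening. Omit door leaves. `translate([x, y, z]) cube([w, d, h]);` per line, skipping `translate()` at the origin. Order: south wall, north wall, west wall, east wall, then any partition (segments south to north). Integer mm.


cube([4000, 200, 3000]);
translate([0, 2800, 0]) cube([4000, 200, 3000]);
translate([0, 200, 0]) cube([200, 2600, 3000]);
translate([3800, 200, 0]) cube([200, 2600, 3000]);


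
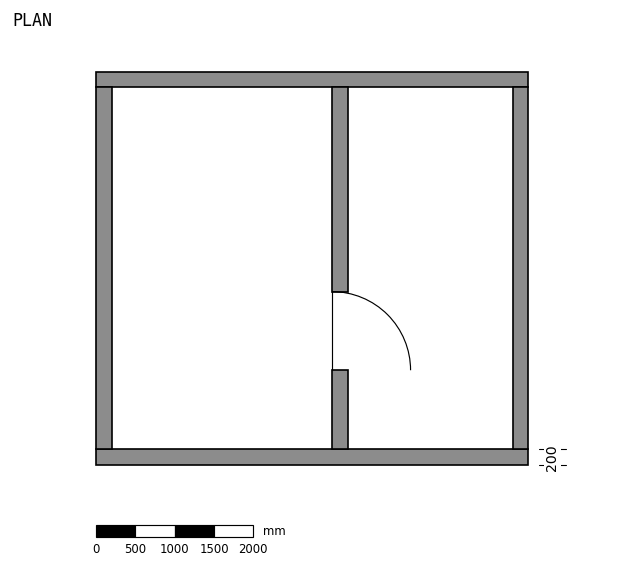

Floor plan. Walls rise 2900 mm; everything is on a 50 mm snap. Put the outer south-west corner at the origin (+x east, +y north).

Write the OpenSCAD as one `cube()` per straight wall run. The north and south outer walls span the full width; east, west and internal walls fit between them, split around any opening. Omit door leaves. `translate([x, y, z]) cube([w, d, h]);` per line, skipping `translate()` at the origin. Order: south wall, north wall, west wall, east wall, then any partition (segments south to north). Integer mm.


cube([5500, 200, 2900]);
translate([0, 4800, 0]) cube([5500, 200, 2900]);
translate([0, 200, 0]) cube([200, 4600, 2900]);
translate([5300, 200, 0]) cube([200, 4600, 2900]);
translate([3000, 200, 0]) cube([200, 1000, 2900]);
translate([3000, 2200, 0]) cube([200, 2600, 2900]);
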